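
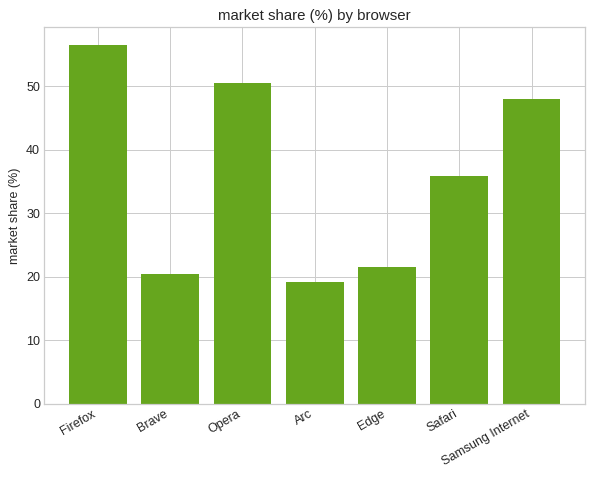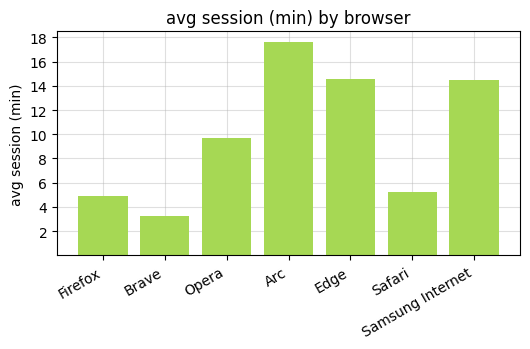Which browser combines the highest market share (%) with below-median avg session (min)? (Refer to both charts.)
Chart 2 median avg session (min) ≈ 10; below-median browsers: Firefox, Brave, Safari. Among those, Firefox has the highest market share (%) (≈ 60).

Firefox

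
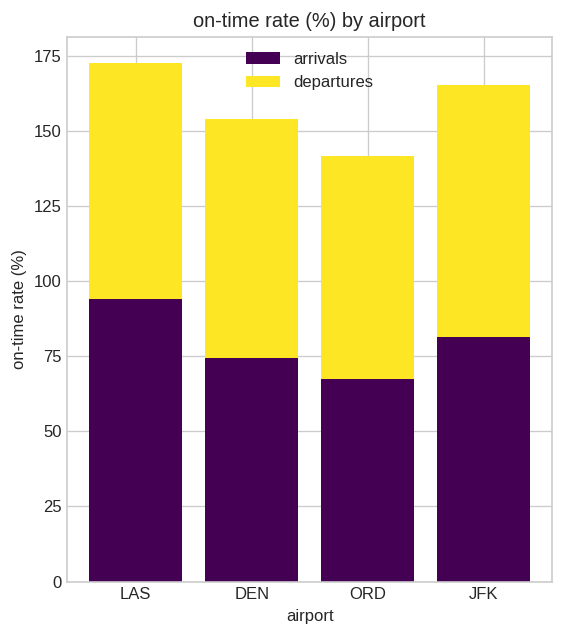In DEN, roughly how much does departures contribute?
≈ 80

departures top ≈ 160, bottom ≈ 80; segment ≈ 80.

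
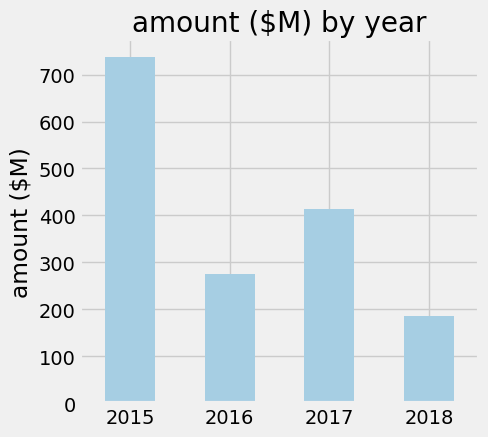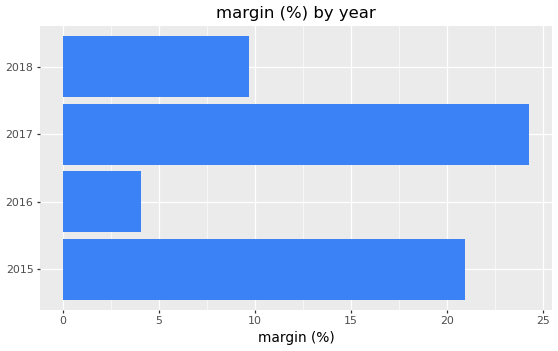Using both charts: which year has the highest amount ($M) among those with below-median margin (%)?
2016

Chart 2 median margin (%) ≈ 15; below-median years: 2016, 2018. Among those, 2016 has the highest amount ($M) (≈ 300).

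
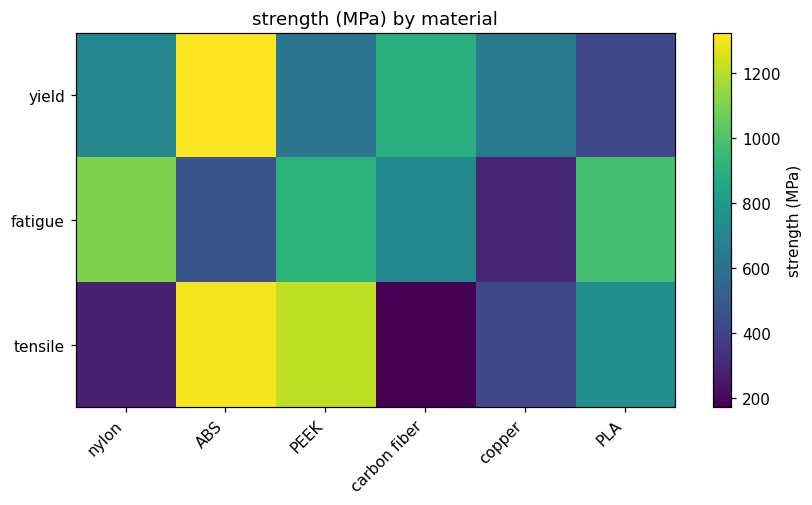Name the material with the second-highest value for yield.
carbon fiber

Top 3 for yield: ABS ≈ 1300, carbon fiber ≈ 900, nylon ≈ 700.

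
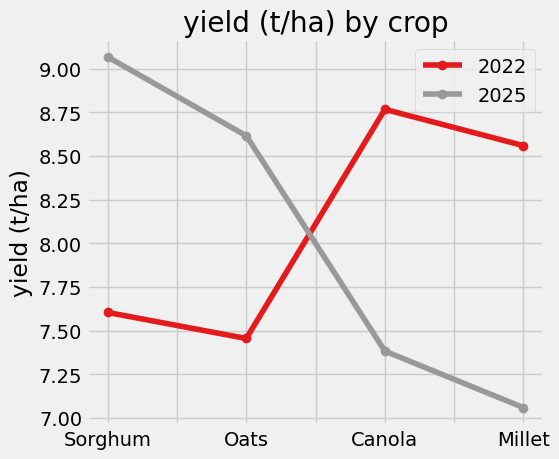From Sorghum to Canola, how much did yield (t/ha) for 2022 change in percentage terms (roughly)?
≈ +15.8%

Sorghum ≈ 7.6, Canola ≈ 8.8; (8.8 − 7.6) / 7.6 ≈ +15.8%.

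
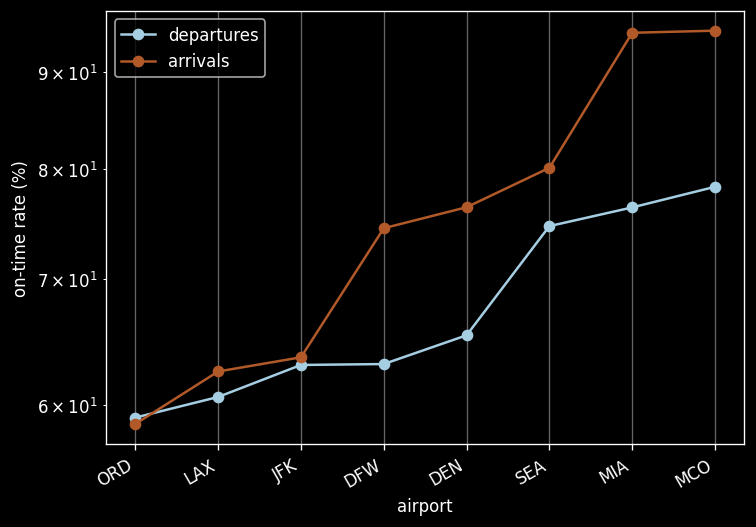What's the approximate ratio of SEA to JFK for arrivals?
≈ 1.23×

SEA ≈ 80, JFK ≈ 65; 80/65 ≈ 1.23.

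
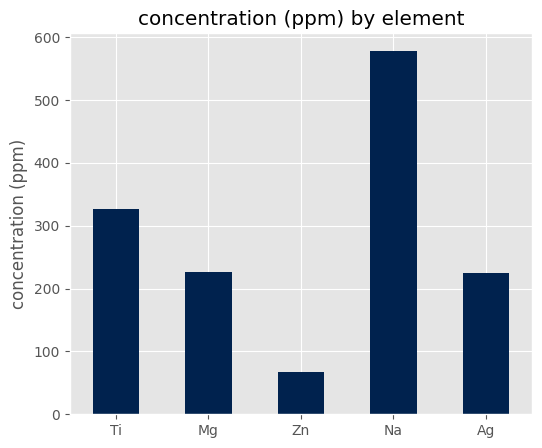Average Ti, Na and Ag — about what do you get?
(350 + 600 + 200) / 3 ≈ 383.

≈ 383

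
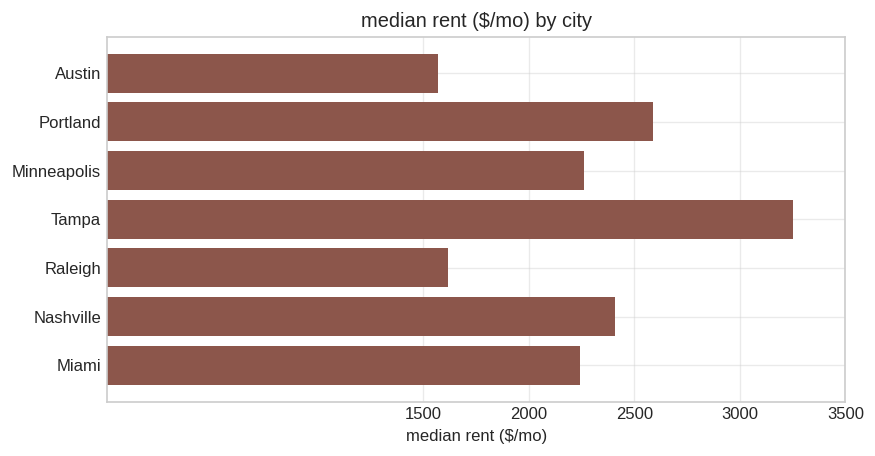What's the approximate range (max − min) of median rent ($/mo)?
Max Tampa ≈ 3500, min Austin ≈ 1500; range ≈ 2000.

≈ 2000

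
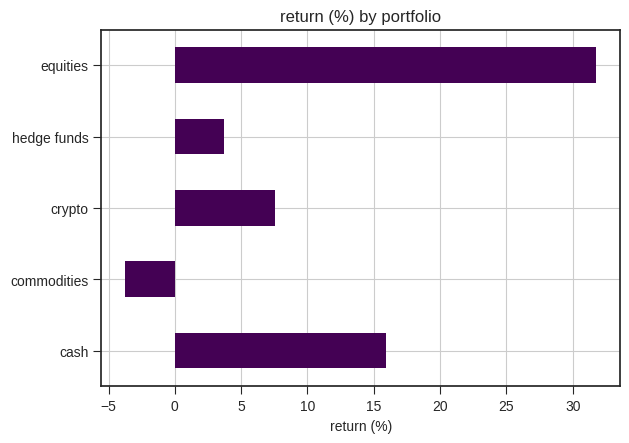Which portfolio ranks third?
Top 4: equities ≈ 30, cash ≈ 15, crypto ≈ 10, hedge funds ≈ 5.

crypto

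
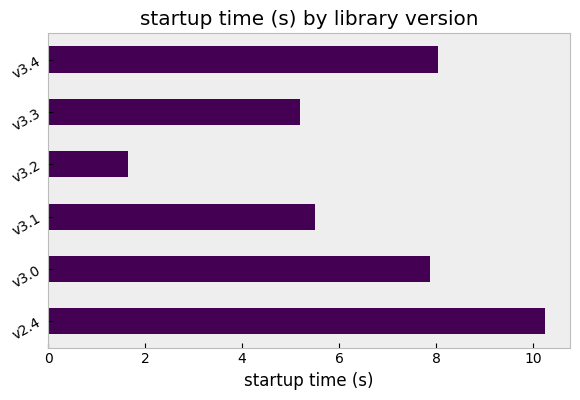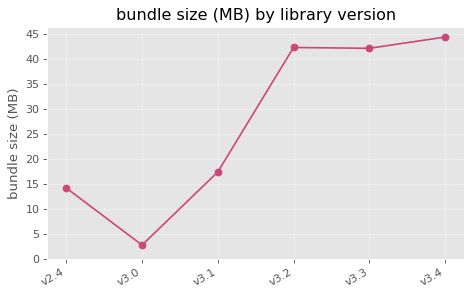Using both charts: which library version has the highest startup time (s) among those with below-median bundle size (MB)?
Chart 2 median bundle size (MB) ≈ 30; below-median library versions: v2.4, v3.0, v3.1. Among those, v2.4 has the highest startup time (s) (≈ 10).

v2.4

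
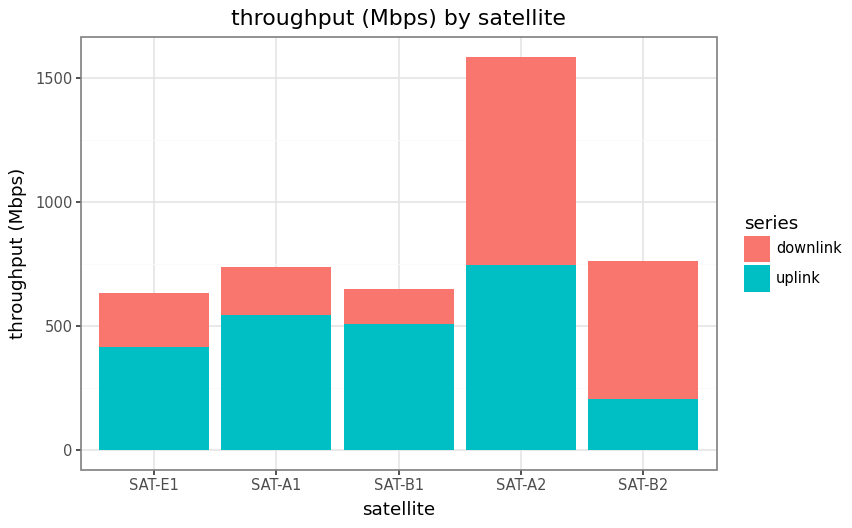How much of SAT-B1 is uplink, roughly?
uplink top ≈ 600, bottom ≈ 0; segment ≈ 600.

≈ 600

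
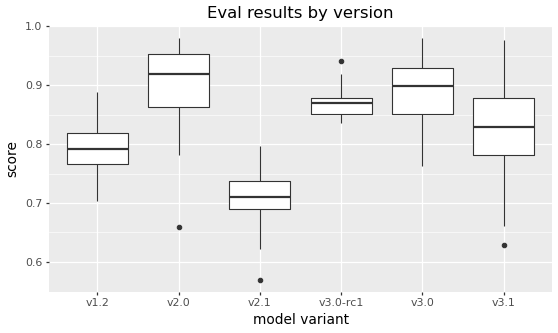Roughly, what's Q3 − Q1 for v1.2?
Q3 ≈ 0.82, Q1 ≈ 0.76; IQR ≈ 0.06.

≈ 0.06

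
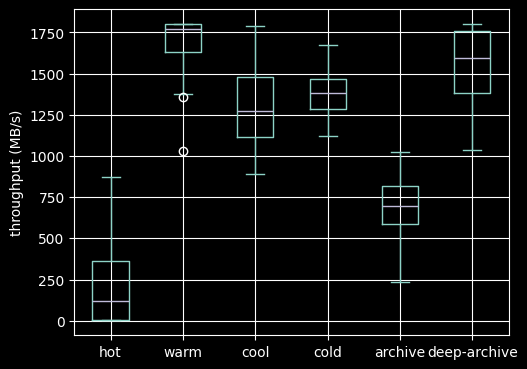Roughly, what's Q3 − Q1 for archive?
≈ 200

Q3 ≈ 800, Q1 ≈ 600; IQR ≈ 200.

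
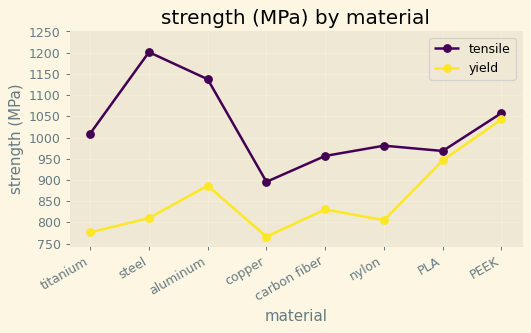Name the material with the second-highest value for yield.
PLA

Top 3 for yield: PEEK ≈ 1050, PLA ≈ 950, aluminum ≈ 900.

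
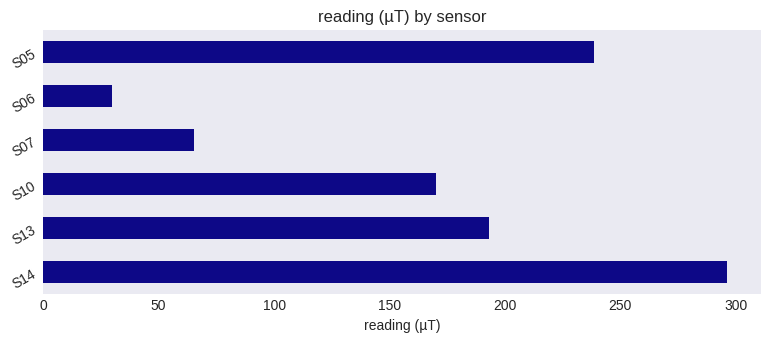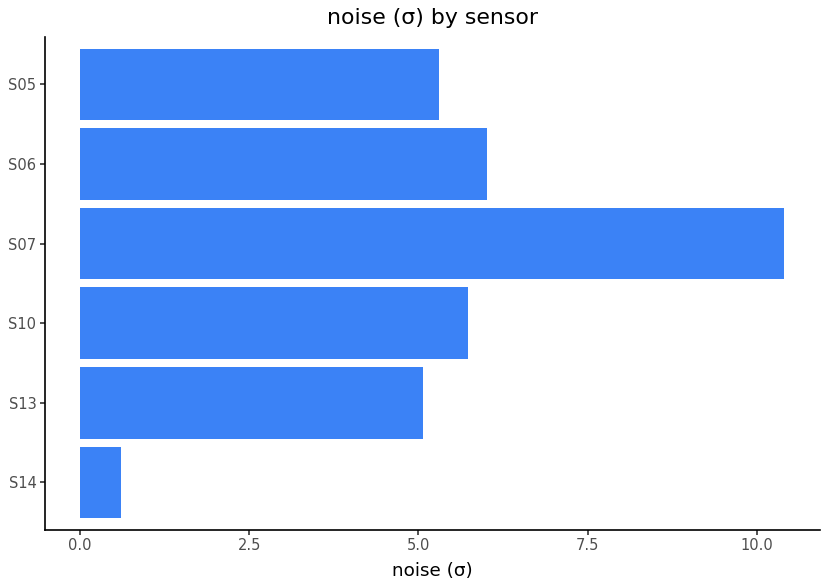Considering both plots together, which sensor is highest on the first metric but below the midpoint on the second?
S14

Chart 2 median noise (σ) ≈ 6; below-median sensors: S14, S13, S05. Among those, S14 has the highest reading (µT) (≈ 300).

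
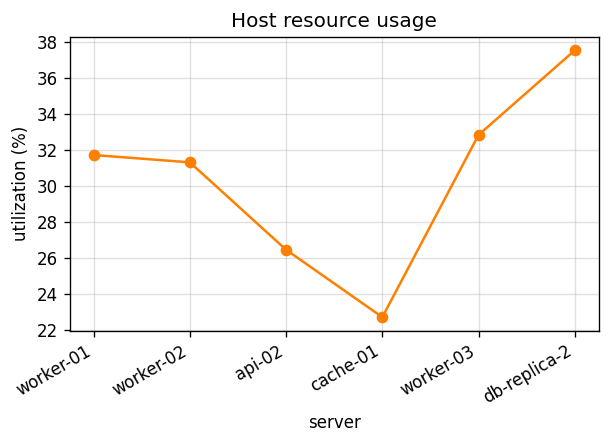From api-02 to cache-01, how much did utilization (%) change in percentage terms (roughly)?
api-02 ≈ 26, cache-01 ≈ 22; (22 − 26) / 26 ≈ -15.4%.

≈ -15.4%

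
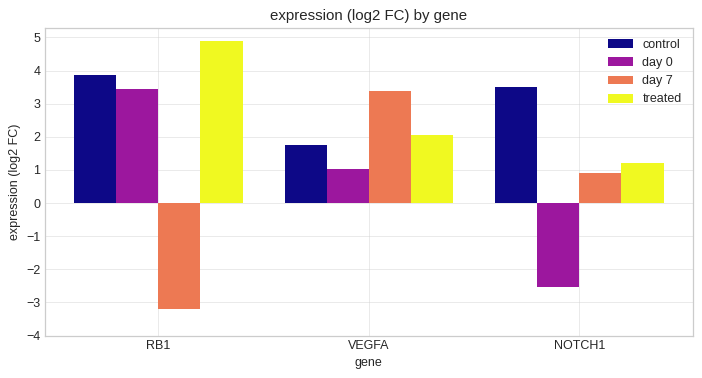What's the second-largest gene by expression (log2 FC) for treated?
Top 3 for treated: RB1 ≈ 5, VEGFA ≈ 2, NOTCH1 ≈ 1.

VEGFA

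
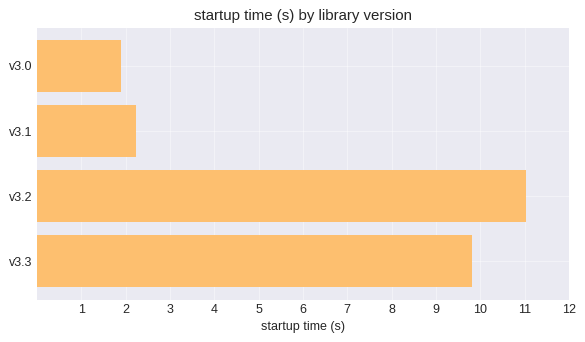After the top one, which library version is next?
v3.3

Top 3: v3.2 ≈ 11, v3.3 ≈ 10, v3.1 ≈ 2.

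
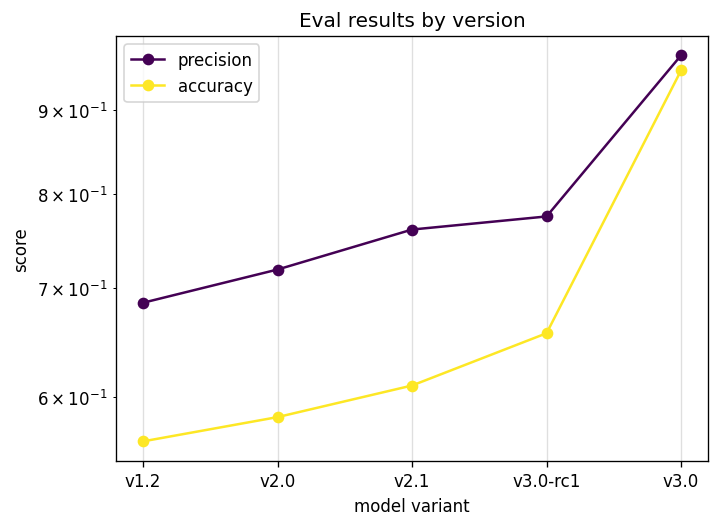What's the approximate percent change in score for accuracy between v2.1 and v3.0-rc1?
≈ +8.3%

v2.1 ≈ 0.60, v3.0-rc1 ≈ 0.65; (0.65 − 0.60) / 0.60 ≈ +8.3%.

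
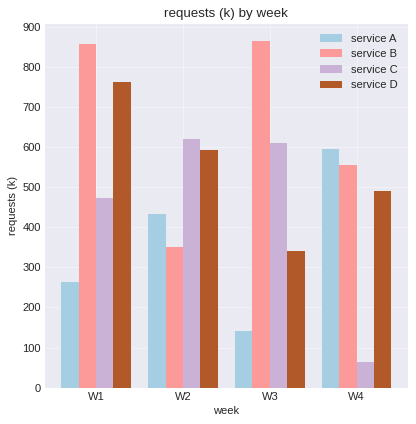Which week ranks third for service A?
Top 4 for service A: W4 ≈ 600, W2 ≈ 400, W1 ≈ 300, W3 ≈ 100.

W1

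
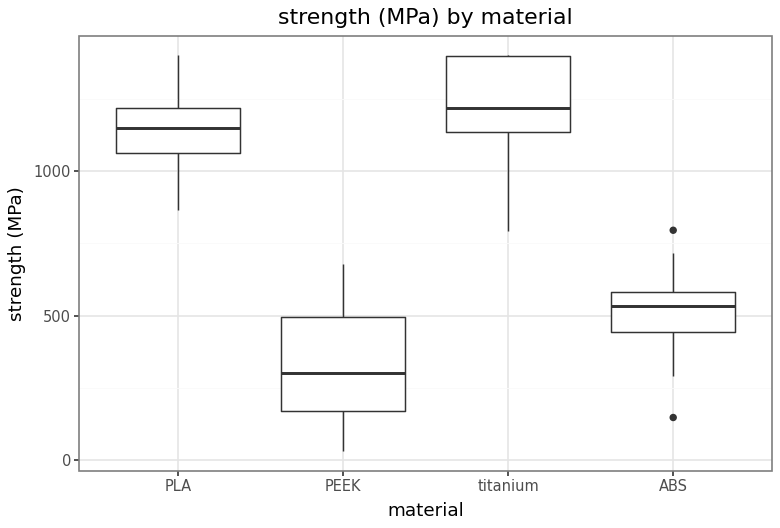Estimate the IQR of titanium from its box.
≈ 300

Q3 ≈ 1400, Q1 ≈ 1100; IQR ≈ 300.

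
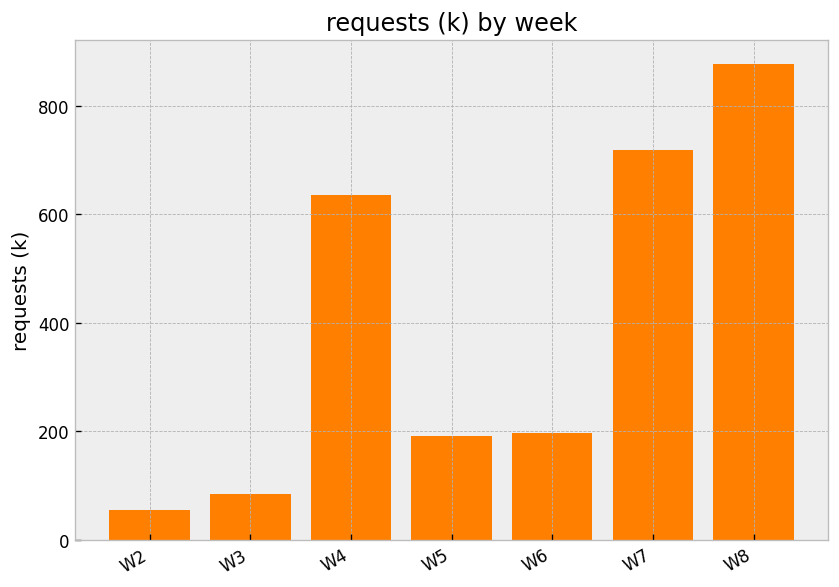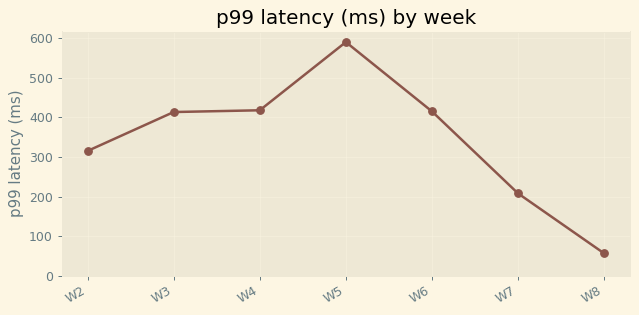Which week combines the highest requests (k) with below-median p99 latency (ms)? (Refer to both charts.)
W8

Chart 2 median p99 latency (ms) ≈ 400; below-median weeks: W2, W7, W8. Among those, W8 has the highest requests (k) (≈ 900).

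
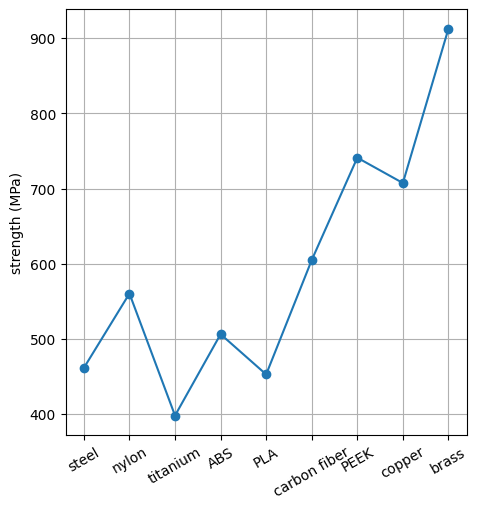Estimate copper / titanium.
≈ 1.75×

copper ≈ 700, titanium ≈ 400; 700/400 ≈ 1.75.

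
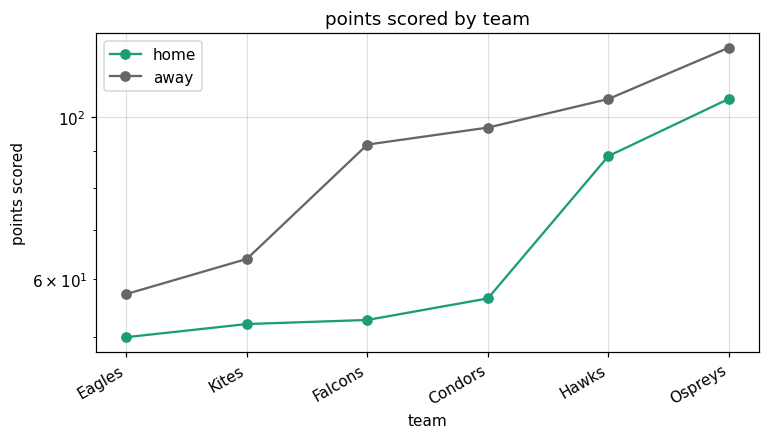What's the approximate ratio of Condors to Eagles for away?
≈ 1.67×

Condors ≈ 100, Eagles ≈ 60; 100/60 ≈ 1.67.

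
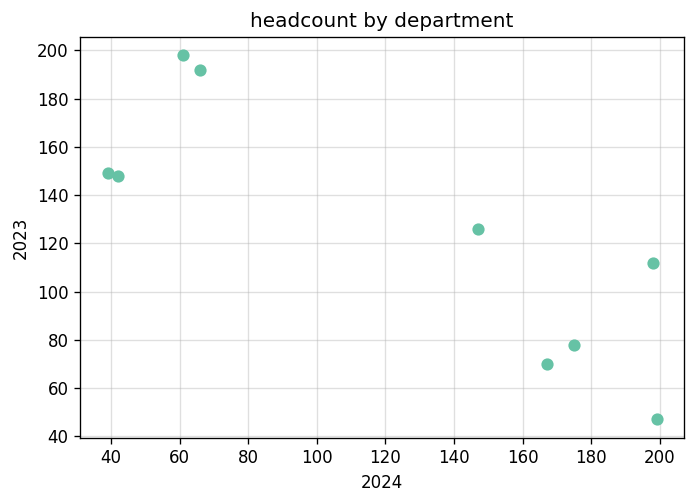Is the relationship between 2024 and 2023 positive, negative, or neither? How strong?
Points are negatively correlated; strong (|r| ≈ 0.8).

negative, strong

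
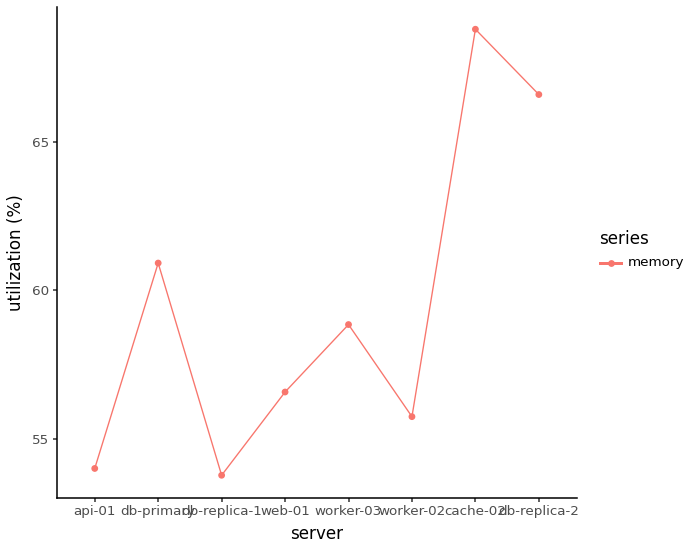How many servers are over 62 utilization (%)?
2

Above 62: cache-02, db-replica-2.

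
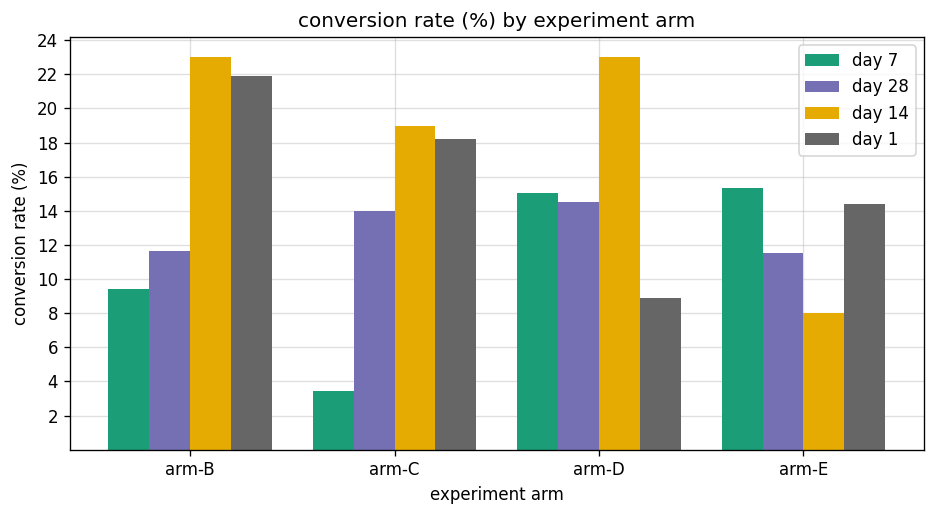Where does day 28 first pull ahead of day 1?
arm-D

arm-C: day 28 ≈ 14 vs day 1 ≈ 18 (not yet); arm-D: day 28 ≈ 14 vs day 1 ≈ 8 (first crossover).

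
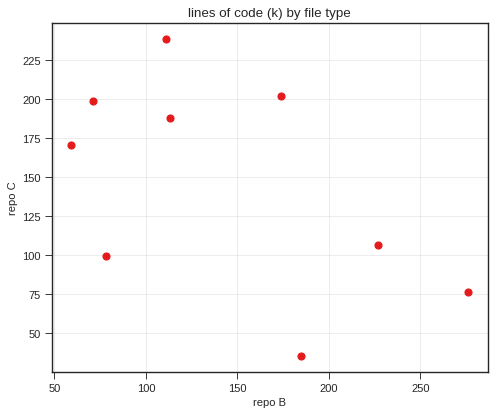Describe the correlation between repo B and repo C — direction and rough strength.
Points are negatively correlated; moderate (|r| ≈ 0.5).

negative, moderate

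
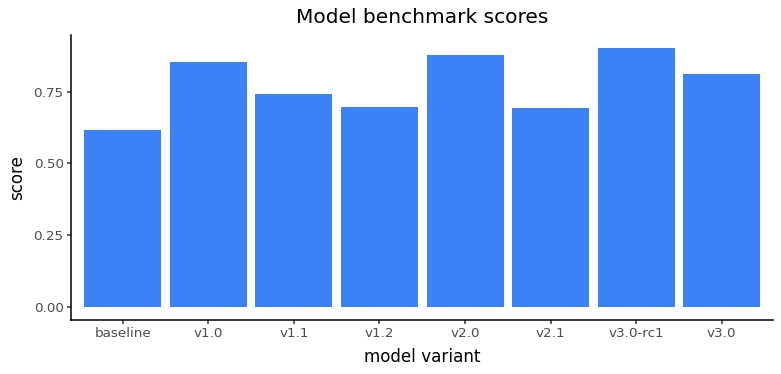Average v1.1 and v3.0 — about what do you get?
≈ 0.75

(0.7 + 0.8) / 2 ≈ 0.75.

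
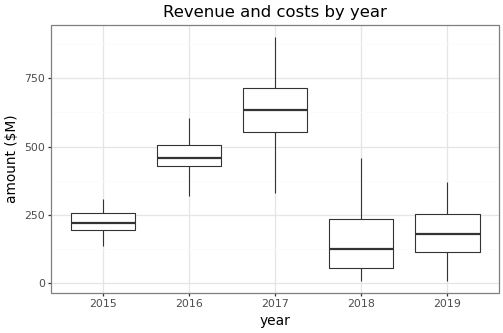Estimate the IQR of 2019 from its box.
Q3 ≈ 250, Q1 ≈ 100; IQR ≈ 150.

≈ 150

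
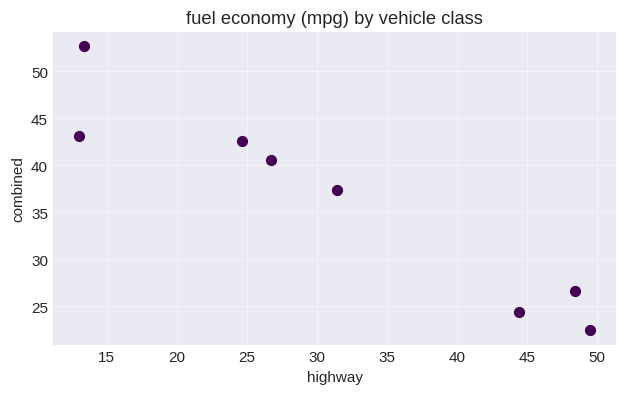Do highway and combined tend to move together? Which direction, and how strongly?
negative, strong

Points are negatively correlated; strong (|r| ≈ 1.0).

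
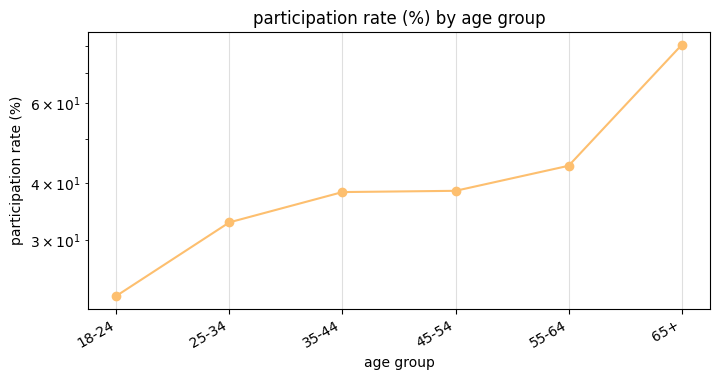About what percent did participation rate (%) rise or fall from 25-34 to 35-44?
25-34 ≈ 35, 35-44 ≈ 40; (40 − 35) / 35 ≈ +14.3%.

≈ +14.3%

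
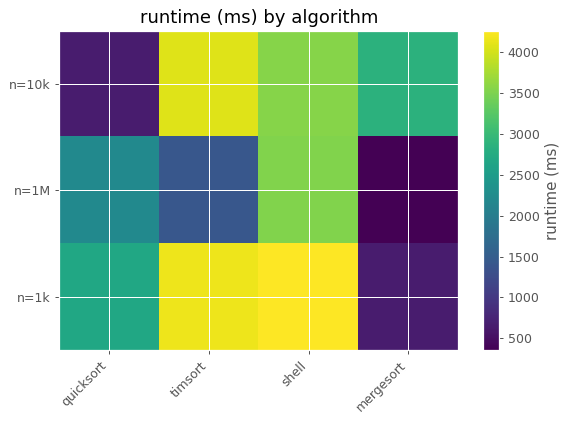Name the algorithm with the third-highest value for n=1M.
timsort

Top 4 for n=1M: shell ≈ 3500, quicksort ≈ 2000, timsort ≈ 1500, mergesort ≈ 500.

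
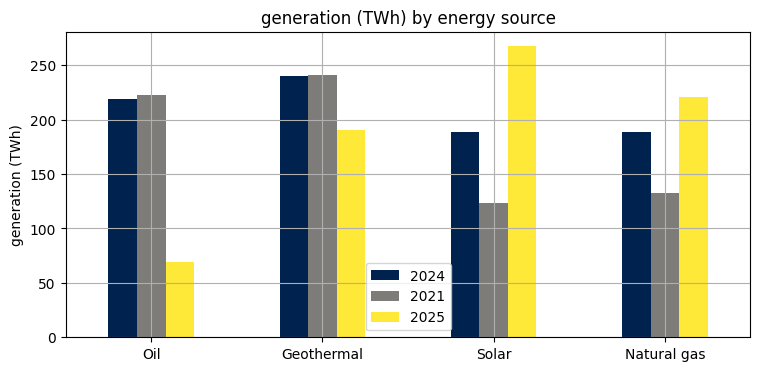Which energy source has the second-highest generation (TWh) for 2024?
Oil

Top 3 for 2024: Geothermal ≈ 250, Oil ≈ 225, Natural gas ≈ 200.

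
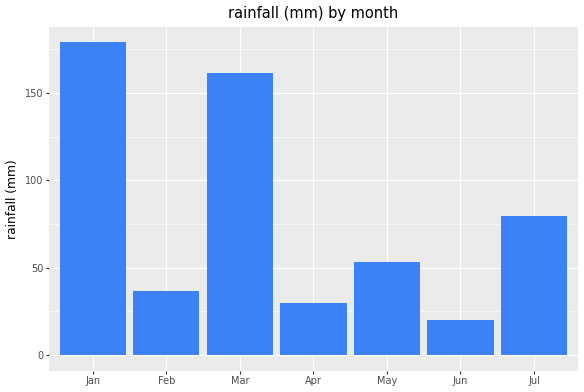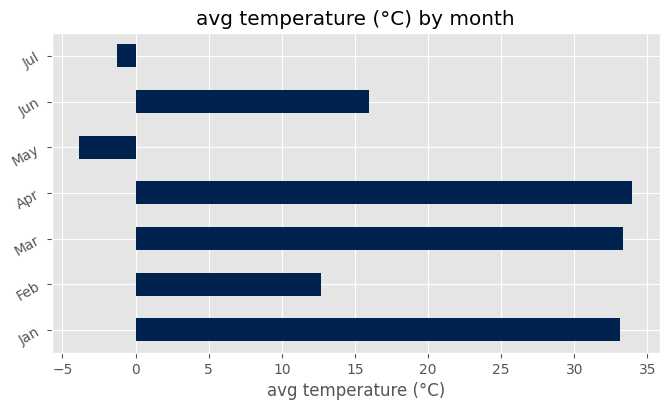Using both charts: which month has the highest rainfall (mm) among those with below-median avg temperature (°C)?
Chart 2 median avg temperature (°C) ≈ 15; below-median months: Feb, May, Jul. Among those, Jul has the highest rainfall (mm) (≈ 80).

Jul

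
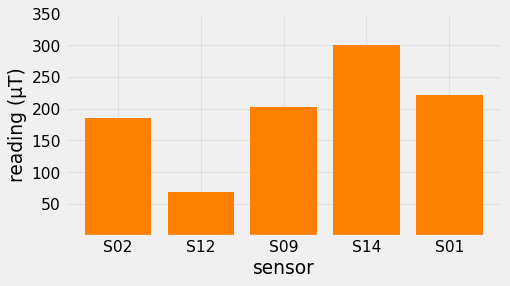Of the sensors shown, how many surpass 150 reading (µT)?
4

Above 150: S02, S09, S14, S01.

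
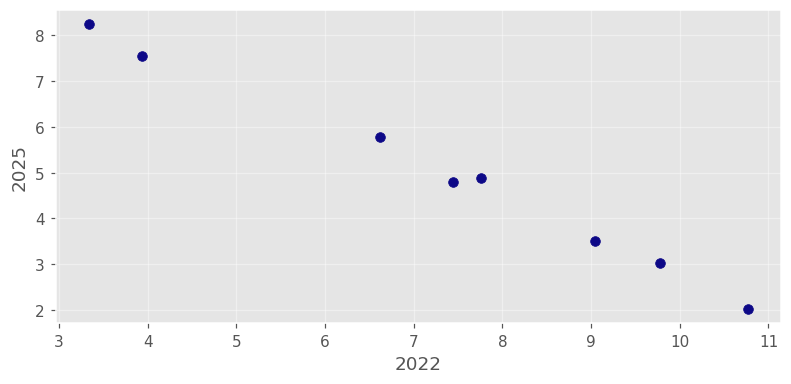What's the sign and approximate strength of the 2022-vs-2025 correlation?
Points are negatively correlated; strong (|r| ≈ 1.0).

negative, strong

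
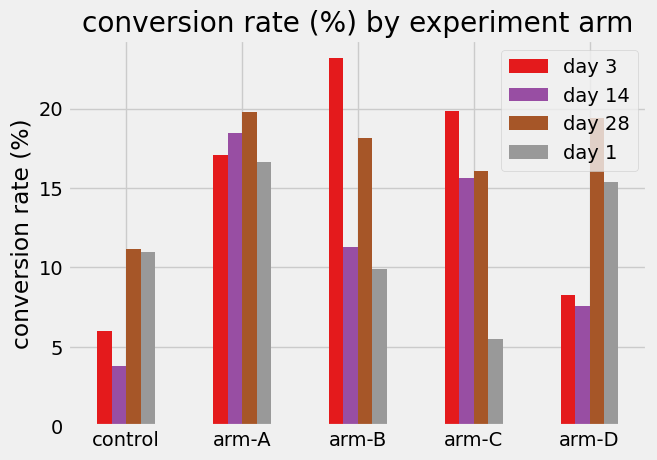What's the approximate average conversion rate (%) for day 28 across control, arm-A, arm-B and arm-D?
(12 + 20 + 18 + 20) / 4 ≈ 18.

≈ 18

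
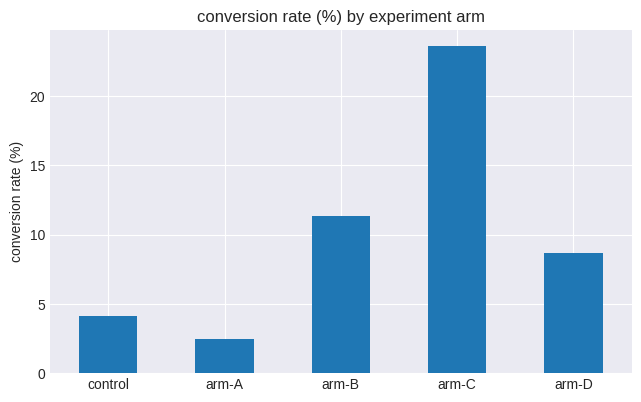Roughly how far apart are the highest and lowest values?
≈ 22

Max arm-C ≈ 24, min arm-A ≈ 2; range ≈ 22.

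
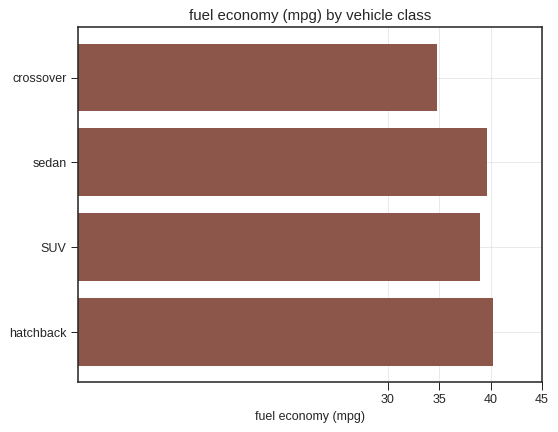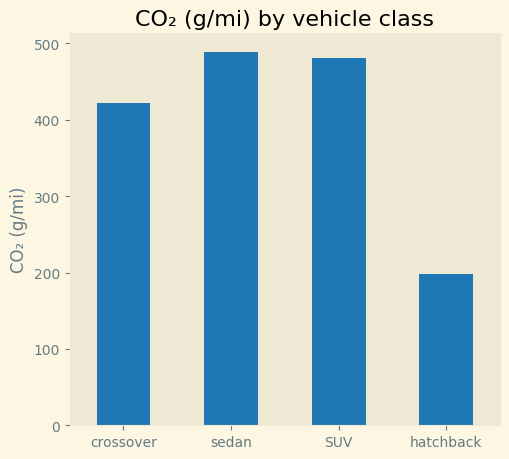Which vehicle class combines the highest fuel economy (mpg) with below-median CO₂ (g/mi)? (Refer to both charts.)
hatchback

Chart 2 median CO₂ (g/mi) ≈ 450; below-median vehicle classes: crossover, hatchback. Among those, hatchback has the highest fuel economy (mpg) (≈ 40).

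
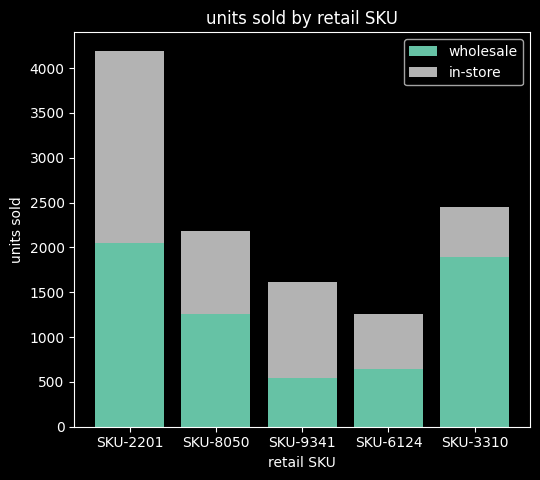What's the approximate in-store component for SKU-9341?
≈ 1000

in-store top ≈ 1500, bottom ≈ 500; segment ≈ 1000.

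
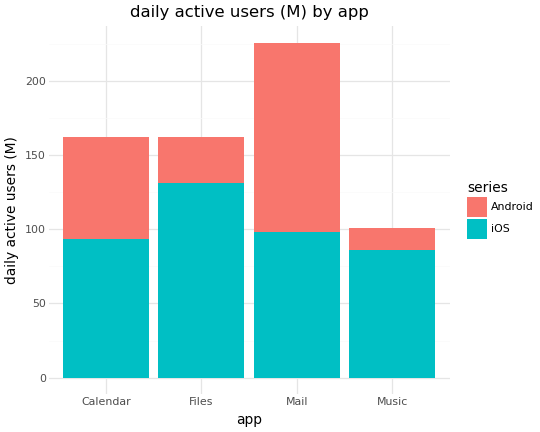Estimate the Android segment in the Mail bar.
Android top ≈ 220, bottom ≈ 100; segment ≈ 120.

≈ 120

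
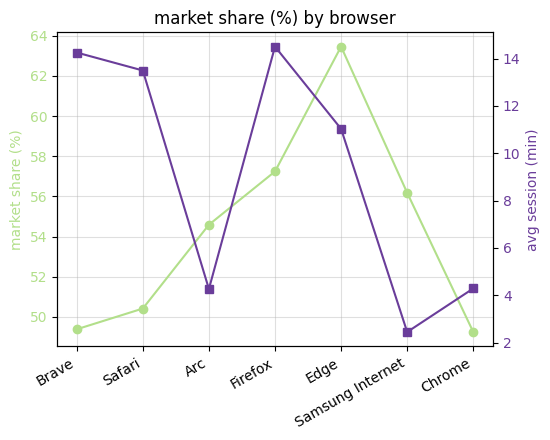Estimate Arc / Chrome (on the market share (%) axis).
≈ 1.08×

Arc ≈ 54, Chrome ≈ 50; 54/50 ≈ 1.08.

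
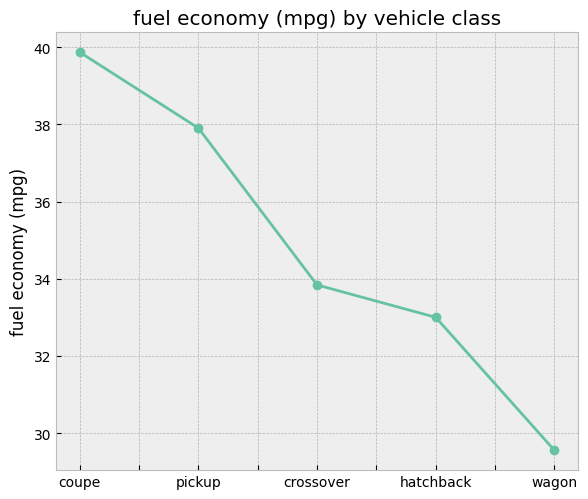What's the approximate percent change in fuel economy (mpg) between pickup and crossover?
pickup ≈ 38, crossover ≈ 34; (34 − 38) / 38 ≈ -10.5%.

≈ -10.5%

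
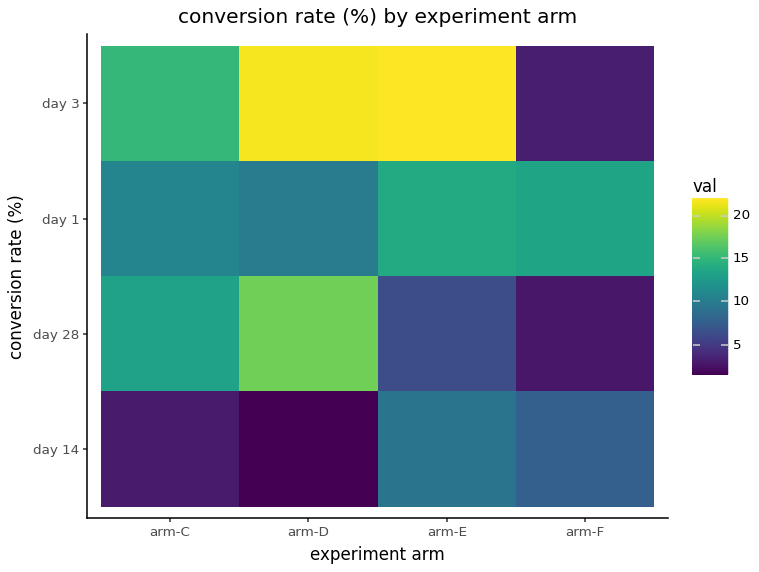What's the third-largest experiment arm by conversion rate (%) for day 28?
Top 4 for day 28: arm-D ≈ 18, arm-C ≈ 14, arm-E ≈ 6, arm-F ≈ 2.

arm-E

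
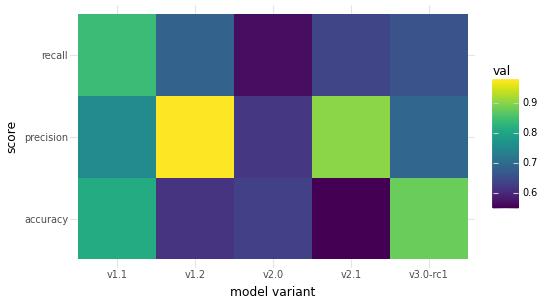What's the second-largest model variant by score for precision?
v2.1

Top 3 for precision: v1.2 ≈ 1.00, v2.1 ≈ 0.90, v1.1 ≈ 0.75.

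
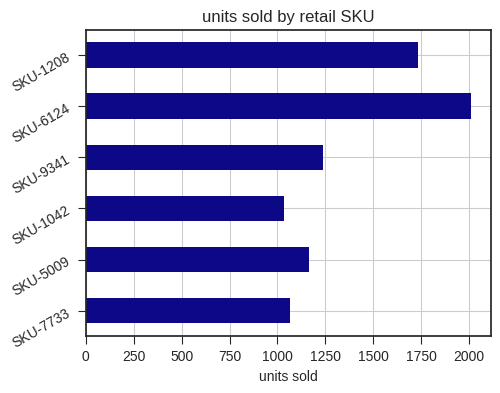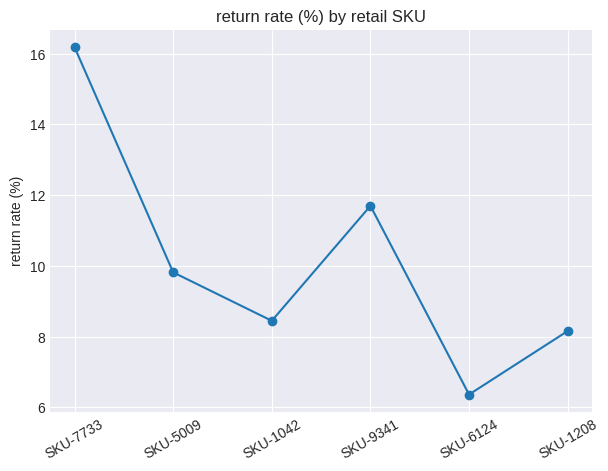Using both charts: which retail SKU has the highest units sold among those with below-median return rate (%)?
Chart 2 median return rate (%) ≈ 10; below-median retail SKUs: SKU-1042, SKU-6124, SKU-1208. Among those, SKU-6124 has the highest units sold (≈ 2000).

SKU-6124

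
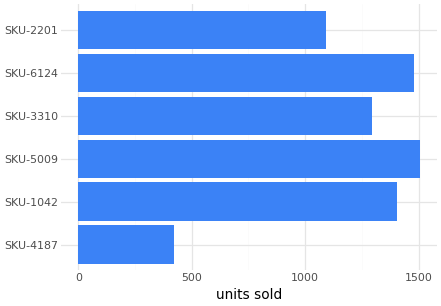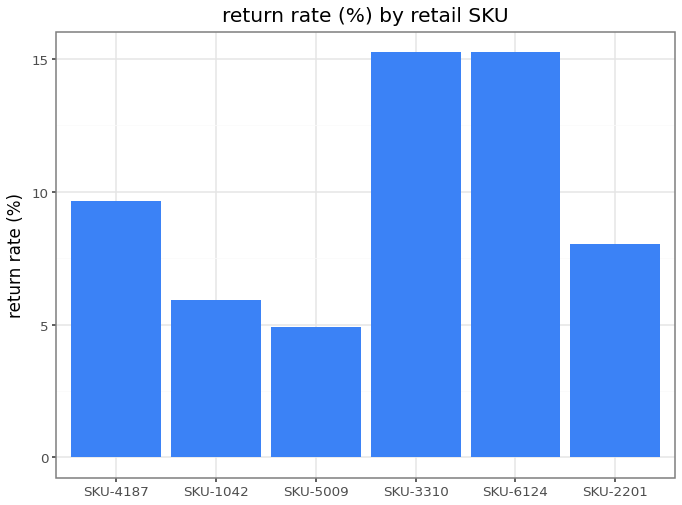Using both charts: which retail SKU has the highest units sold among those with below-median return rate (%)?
SKU-5009

Chart 2 median return rate (%) ≈ 8; below-median retail SKUs: SKU-1042, SKU-5009, SKU-2201. Among those, SKU-5009 has the highest units sold (≈ 1600).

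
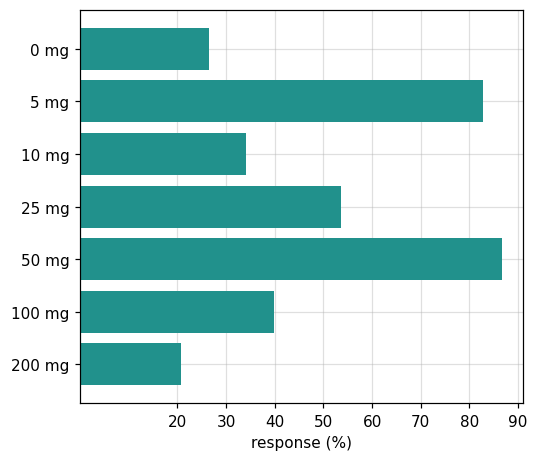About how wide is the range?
Max 50 mg ≈ 90, min 200 mg ≈ 20; range ≈ 70.

≈ 70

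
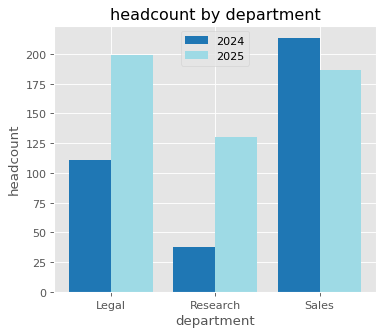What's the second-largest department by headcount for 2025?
Top 3 for 2025: Legal ≈ 200, Sales ≈ 180, Research ≈ 120.

Sales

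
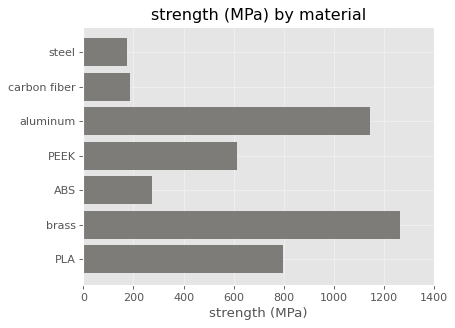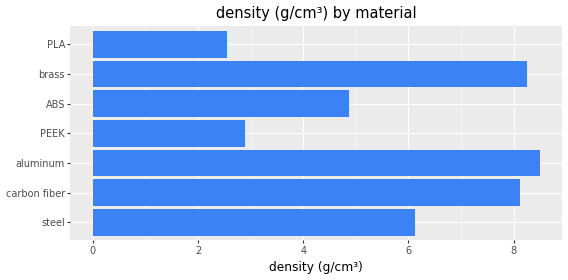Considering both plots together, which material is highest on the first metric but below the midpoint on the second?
Chart 2 median density (g/cm³) ≈ 6; below-median materials: PEEK, ABS, PLA. Among those, PLA has the highest strength (MPa) (≈ 800).

PLA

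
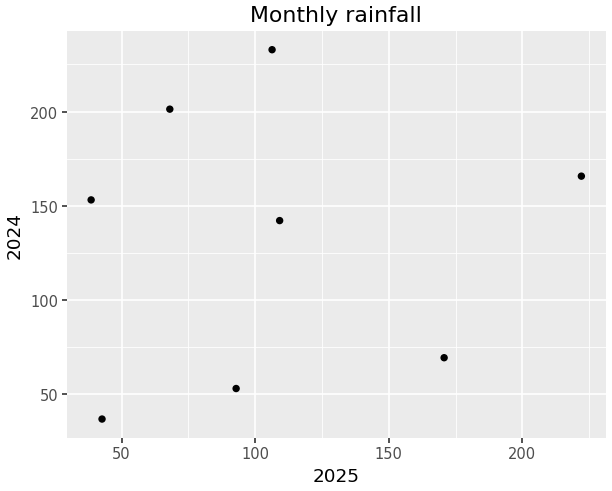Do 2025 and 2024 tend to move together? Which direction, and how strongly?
no clear correlation

Points are roughly uncorrelated; weak (|r| ≈ 0.1).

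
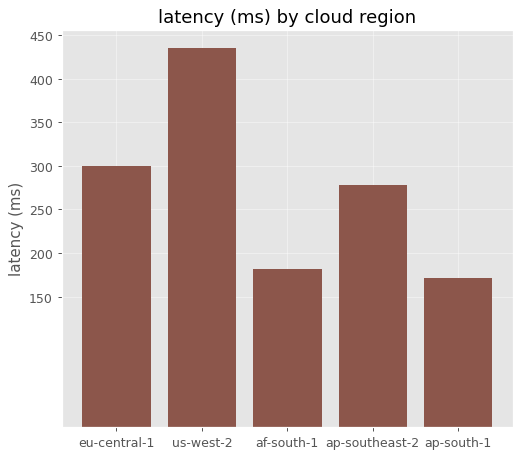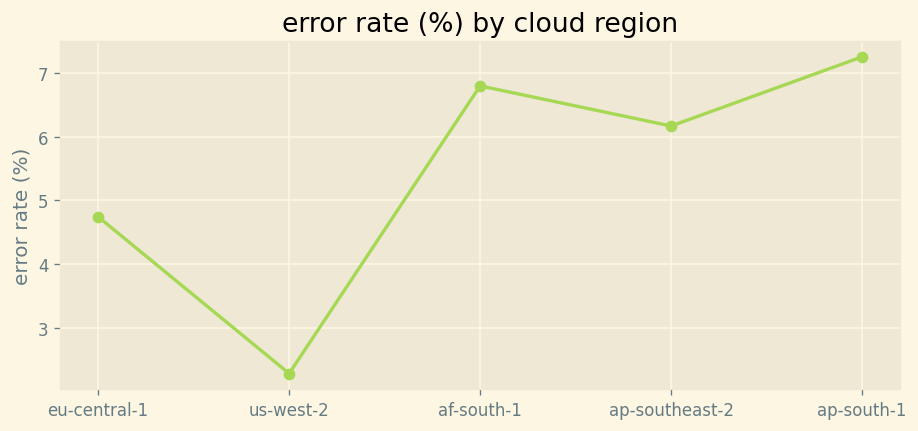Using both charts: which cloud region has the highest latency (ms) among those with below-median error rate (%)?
us-west-2

Chart 2 median error rate (%) ≈ 6; below-median cloud regions: eu-central-1, us-west-2. Among those, us-west-2 has the highest latency (ms) (≈ 450).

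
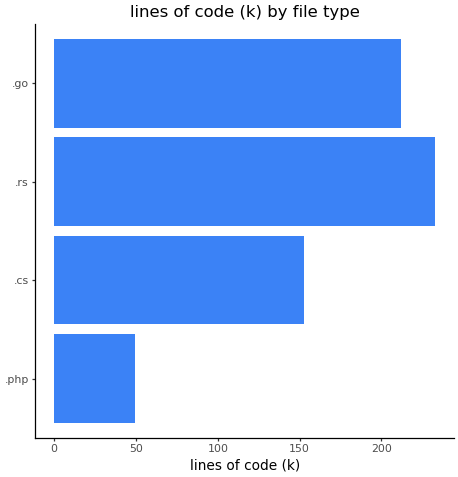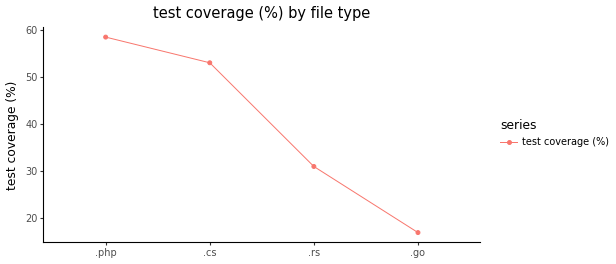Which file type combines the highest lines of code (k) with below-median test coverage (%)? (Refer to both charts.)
.rs

Chart 2 median test coverage (%) ≈ 40; below-median file types: .rs, .go. Among those, .rs has the highest lines of code (k) (≈ 225).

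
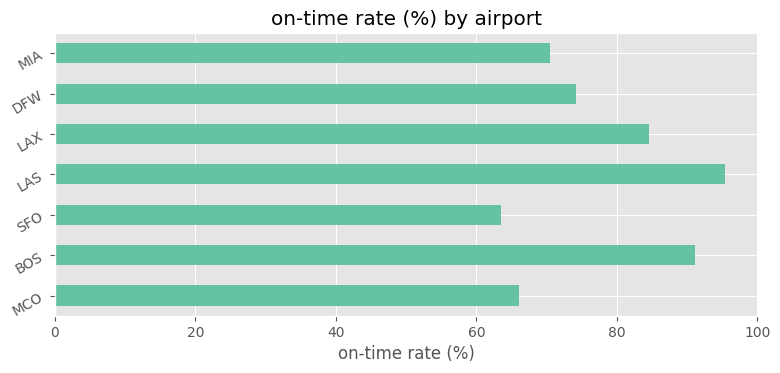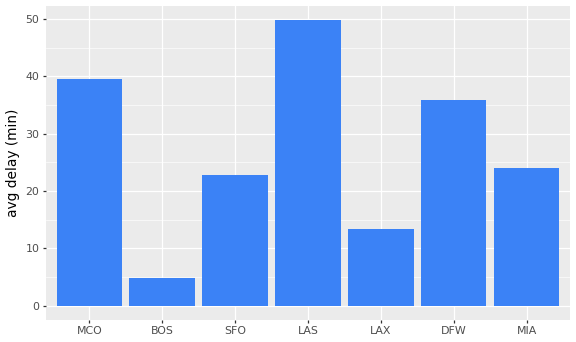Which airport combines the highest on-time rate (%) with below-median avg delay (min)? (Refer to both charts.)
BOS

Chart 2 median avg delay (min) ≈ 25; below-median airports: BOS, SFO, LAX. Among those, BOS has the highest on-time rate (%) (≈ 90).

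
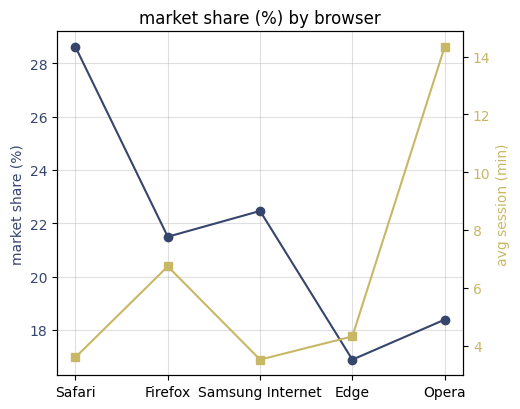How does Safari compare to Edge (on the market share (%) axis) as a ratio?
Safari ≈ 29, Edge ≈ 17; 29/17 ≈ 1.71.

≈ 1.71×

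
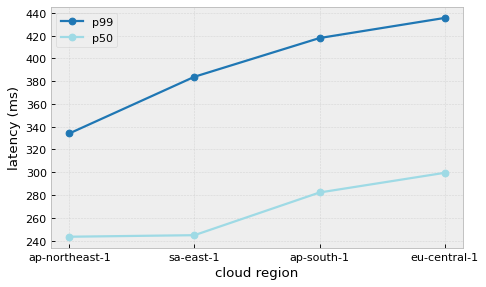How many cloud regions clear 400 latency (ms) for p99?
2

Above 400: ap-south-1, eu-central-1.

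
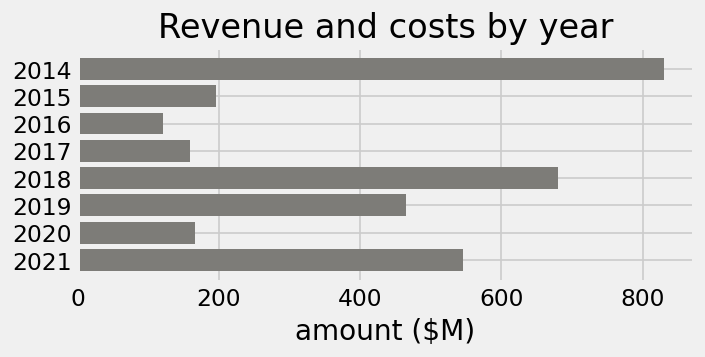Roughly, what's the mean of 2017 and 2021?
≈ 350

(200 + 500) / 2 ≈ 350.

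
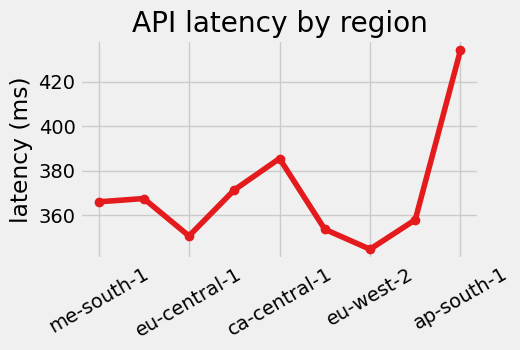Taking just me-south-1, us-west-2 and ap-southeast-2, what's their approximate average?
≈ 367

(370 + 370 + 360) / 3 ≈ 367.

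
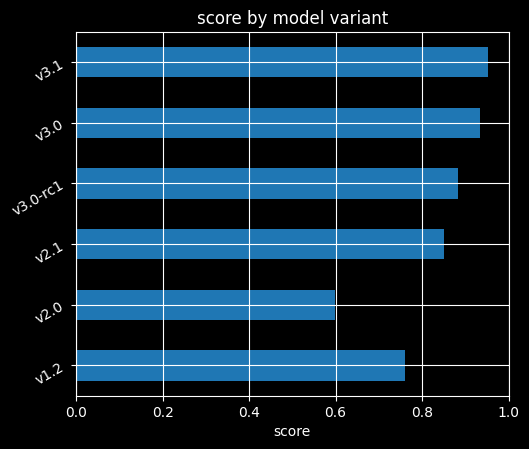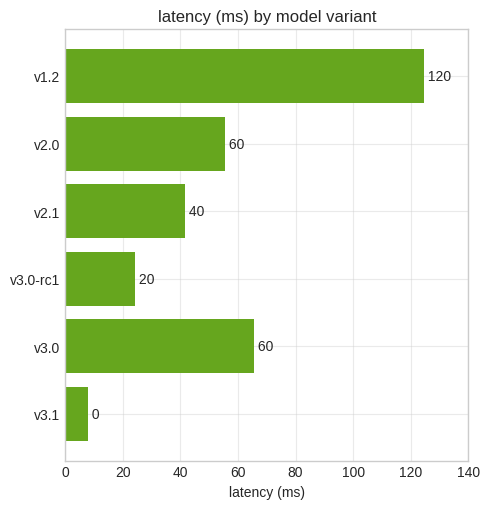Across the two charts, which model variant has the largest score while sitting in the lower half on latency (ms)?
Chart 2 median latency (ms) ≈ 40; below-median model variants: v2.1, v3.0-rc1, v3.1. Among those, v3.1 has the highest score (≈ 1).

v3.1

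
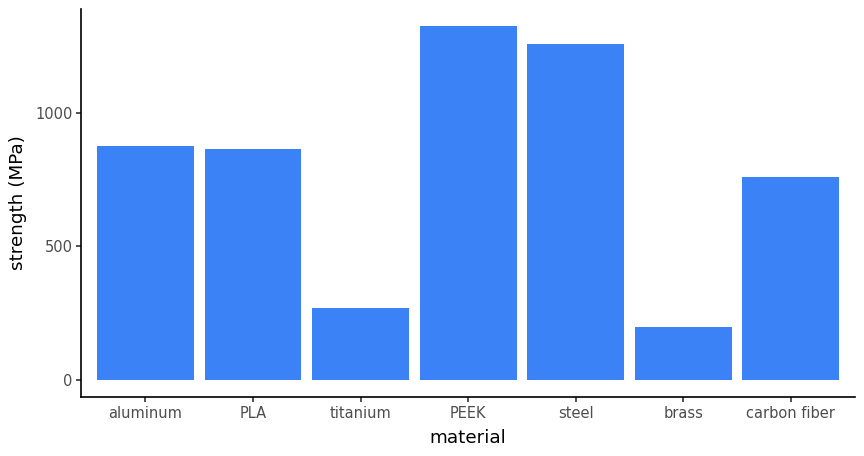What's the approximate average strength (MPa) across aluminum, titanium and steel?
(800 + 200 + 1200) / 3 ≈ 733.

≈ 733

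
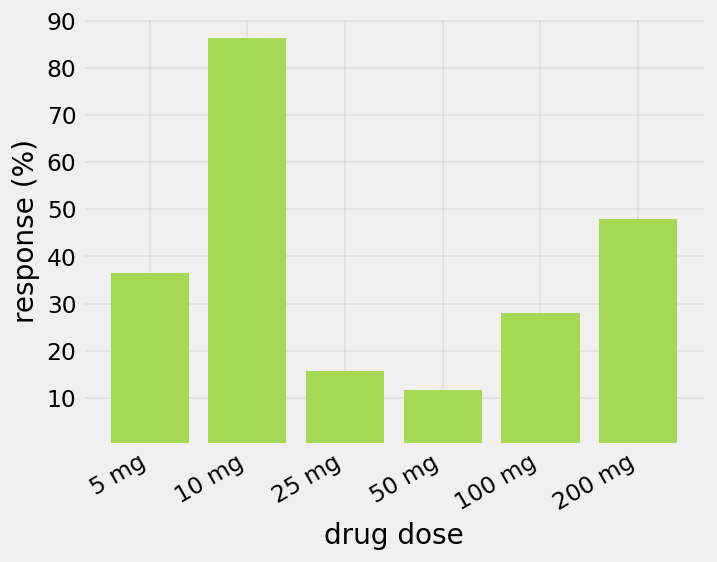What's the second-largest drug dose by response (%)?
Top 3: 10 mg ≈ 90, 200 mg ≈ 50, 5 mg ≈ 40.

200 mg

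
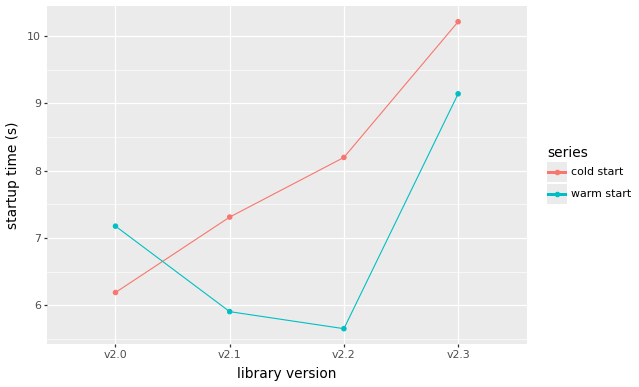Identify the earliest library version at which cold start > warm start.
v2.0: cold start ≈ 6.0 vs warm start ≈ 7.0 (not yet); v2.1: cold start ≈ 7.5 vs warm start ≈ 6.0 (first crossover).

v2.1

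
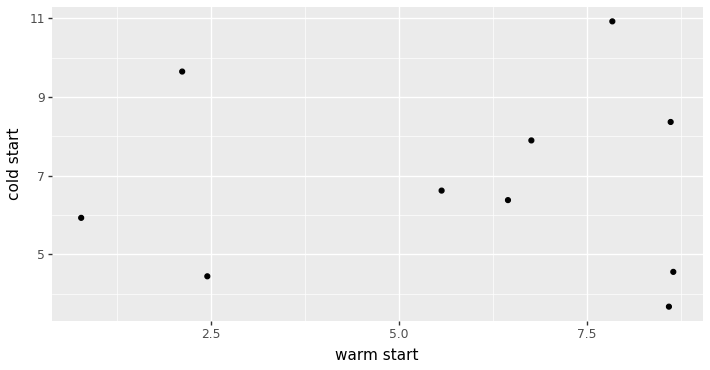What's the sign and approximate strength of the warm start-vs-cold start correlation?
Points are roughly uncorrelated; weak (|r| ≈ 0.0).

no clear correlation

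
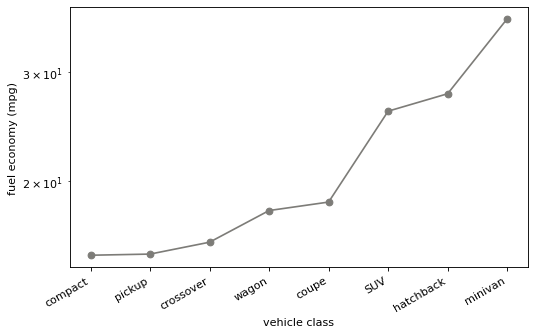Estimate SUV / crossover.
≈ 1.62×

SUV ≈ 26, crossover ≈ 16; 26/16 ≈ 1.62.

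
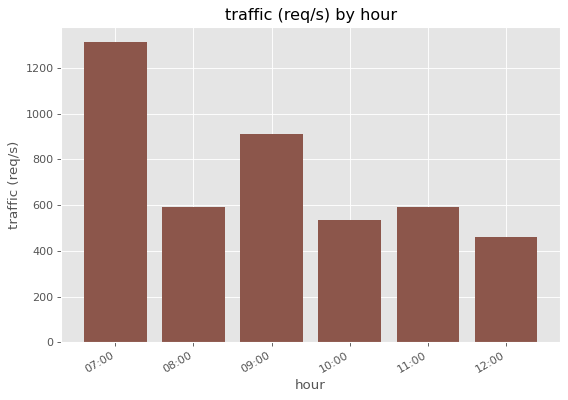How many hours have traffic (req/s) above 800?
2

Above 800: 07:00, 09:00.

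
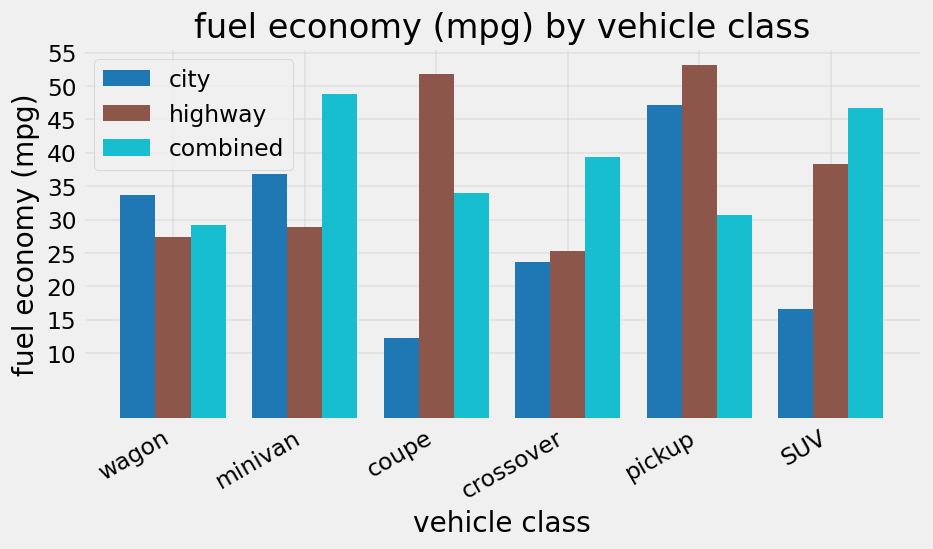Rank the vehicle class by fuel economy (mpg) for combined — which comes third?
Top 4 for combined: minivan ≈ 50, SUV ≈ 45, crossover ≈ 40, coupe ≈ 35.

crossover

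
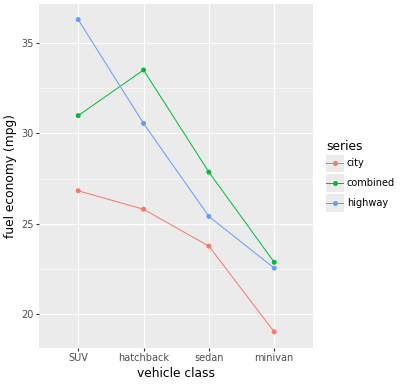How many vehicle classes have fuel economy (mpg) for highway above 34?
1

Above 34: SUV.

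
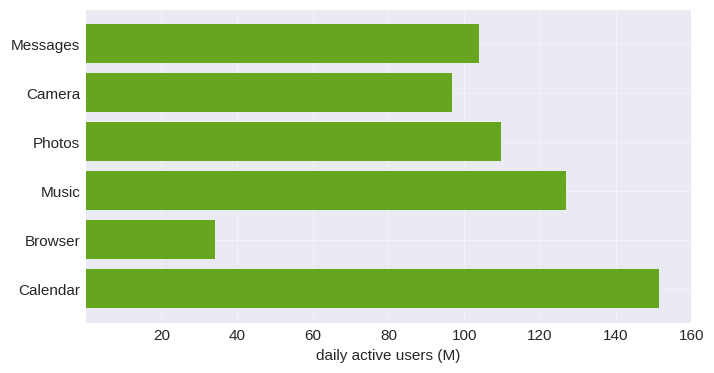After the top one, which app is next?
Music

Top 3: Calendar ≈ 160, Music ≈ 120, Photos ≈ 100.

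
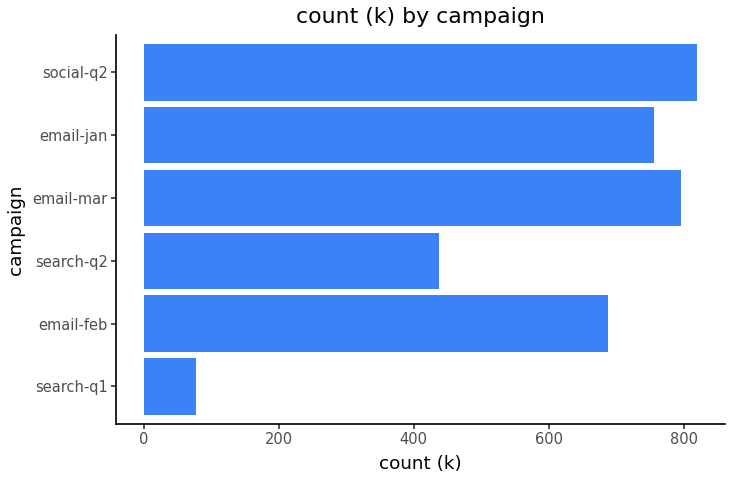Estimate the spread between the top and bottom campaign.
Max social-q2 ≈ 800, min search-q1 ≈ 100; range ≈ 700.

≈ 700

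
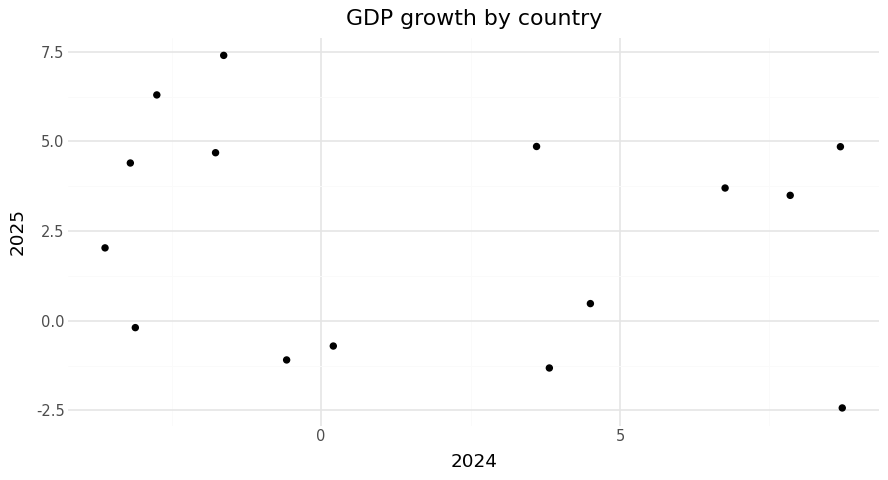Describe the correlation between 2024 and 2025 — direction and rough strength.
Points are roughly uncorrelated; weak (|r| ≈ 0.2).

no clear correlation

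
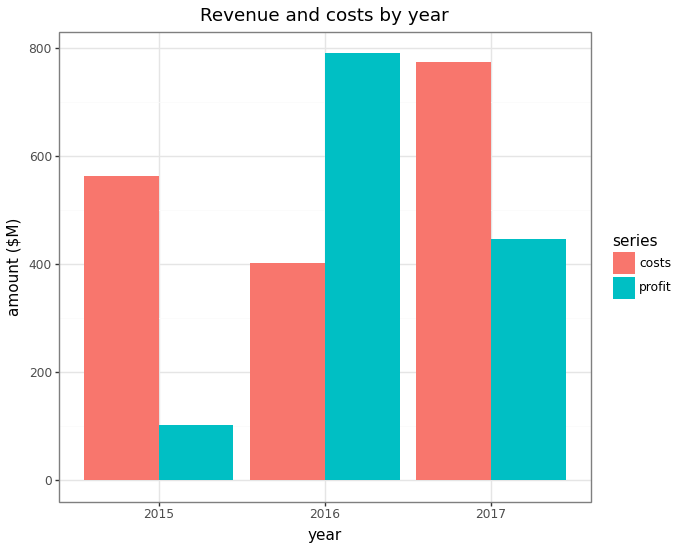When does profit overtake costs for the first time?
2016

2015: profit ≈ 100 vs costs ≈ 600 (not yet); 2016: profit ≈ 800 vs costs ≈ 400 (first crossover).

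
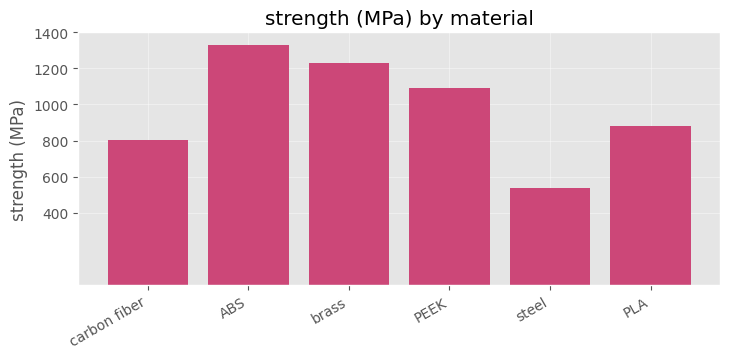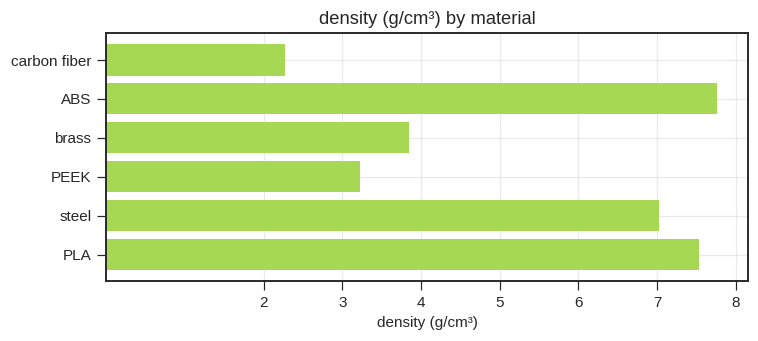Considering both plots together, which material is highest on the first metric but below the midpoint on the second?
brass

Chart 2 median density (g/cm³) ≈ 5; below-median materials: carbon fiber, brass, PEEK. Among those, brass has the highest strength (MPa) (≈ 1200).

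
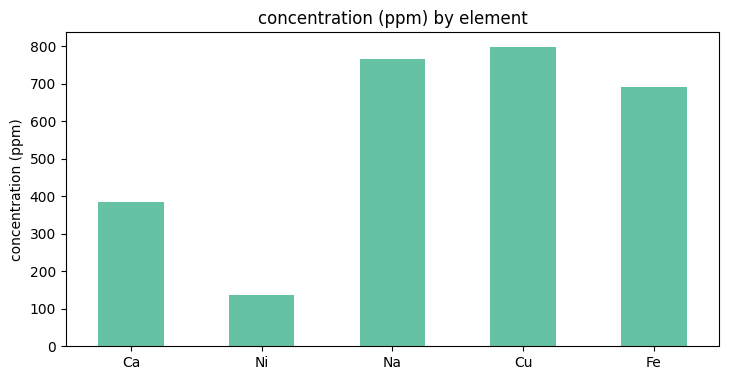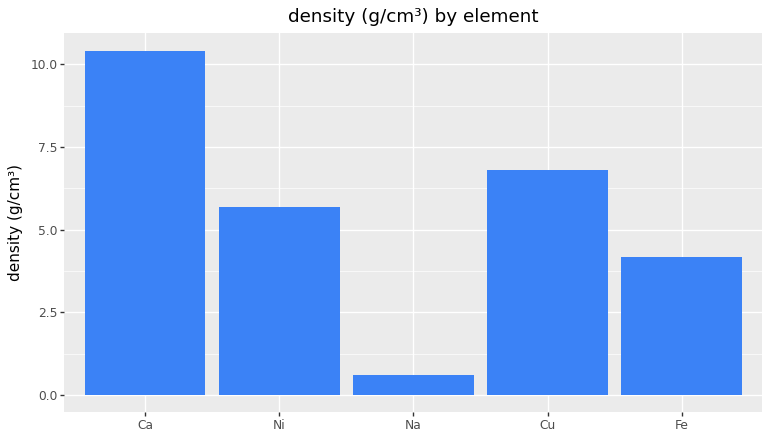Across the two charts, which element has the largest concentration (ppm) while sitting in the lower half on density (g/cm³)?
Na

Chart 2 median density (g/cm³) ≈ 6; below-median elements: Na, Fe. Among those, Na has the highest concentration (ppm) (≈ 800).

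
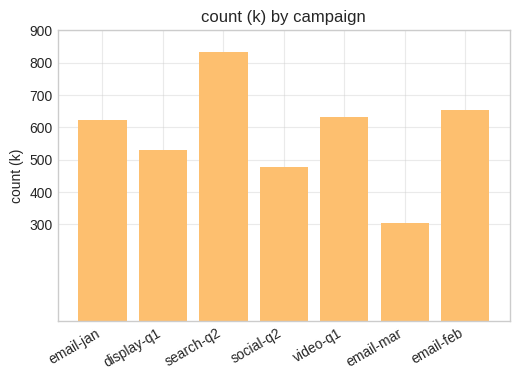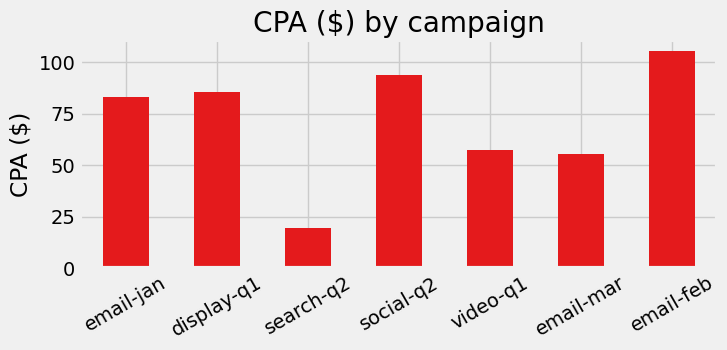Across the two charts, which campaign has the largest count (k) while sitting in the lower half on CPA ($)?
Chart 2 median CPA ($) ≈ 80; below-median campaigns: search-q2, video-q1, email-mar. Among those, search-q2 has the highest count (k) (≈ 800).

search-q2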